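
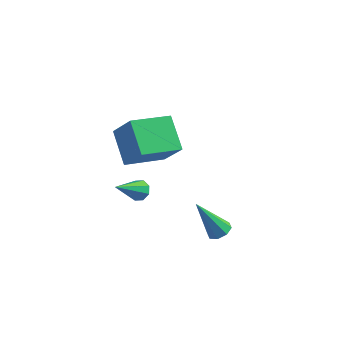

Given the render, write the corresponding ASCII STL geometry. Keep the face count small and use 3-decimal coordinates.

solid 
facet normal -0.613 0.226 -0.757
outer loop
vertex -3.512 3.074 1.403
vertex -2.497 4.627 1.044
vertex -2.493 2.153 0.303
endloop
endfacet
facet normal -0.538 -0.822 0.190
outer loop
vertex -1.463 1.773 1.576
vertex -3.512 3.074 1.403
vertex -2.493 2.153 0.303
endloop
endfacet
facet normal -0.612 0.226 -0.758
outer loop
vertex -2.493 2.153 0.303
vertex -2.497 4.627 1.044
vertex -1.477 3.706 -0.055
endloop
endfacet
facet normal 0.579 -0.523 -0.625
outer loop
vertex -1.477 3.706 -0.055
vertex -1.463 1.773 1.576
vertex -2.493 2.153 0.303
endloop
endfacet
facet normal -0.579 0.523 0.625
outer loop
vertex -3.512 3.074 1.403
vertex -1.467 4.247 2.317
vertex -2.497 4.627 1.044
endloop
endfacet
facet normal -0.538 -0.822 0.190
outer loop
vertex -2.483 2.694 2.675
vertex -3.512 3.074 1.403
vertex -1.463 1.773 1.576
endloop
endfacet
facet normal -0.579 0.523 0.625
outer loop
vertex -2.483 2.694 2.675
vertex -1.467 4.247 2.317
vertex -3.512 3.074 1.403
endloop
endfacet
facet normal 0.538 0.822 -0.190
outer loop
vertex -2.497 4.627 1.044
vertex -1.467 4.247 2.317
vertex -1.477 3.706 -0.055
endloop
endfacet
facet normal 0.579 -0.523 -0.625
outer loop
vertex -0.448 3.326 1.217
vertex -1.463 1.773 1.576
vertex -1.477 3.706 -0.055
endloop
endfacet
facet normal 0.538 0.821 -0.190
outer loop
vertex -1.477 3.706 -0.055
vertex -1.467 4.247 2.317
vertex -0.448 3.326 1.217
endloop
endfacet
facet normal 0.613 -0.225 0.758
outer loop
vertex -0.448 3.326 1.217
vertex -2.483 2.694 2.675
vertex -1.463 1.773 1.576
endloop
endfacet
facet normal 0.613 -0.226 0.757
outer loop
vertex -1.467 4.247 2.317
vertex -2.483 2.694 2.675
vertex -0.448 3.326 1.217
endloop
endfacet
facet normal 0.432 0.234 -0.871
outer loop
vertex 3.167 0.544 -0.203
vertex 2.714 0.409 -0.464
vertex 2.908 0.863 -0.246
endloop
endfacet
facet normal 0.515 0.511 0.689
outer loop
vertex 3.167 0.544 -0.203
vertex 2.908 0.863 -0.246
vertex 1.906 -0.029 1.164
endloop
endfacet
facet normal 0.431 0.235 -0.872
outer loop
vertex 2.908 0.863 -0.246
vertex 2.714 0.409 -0.464
vertex 2.535 0.916 -0.416
endloop
endfacet
facet normal -0.096 0.871 0.482
outer loop
vertex 2.908 0.863 -0.246
vertex 2.535 0.916 -0.416
vertex 1.906 -0.029 1.164
endloop
endfacet
facet normal 0.433 0.235 -0.870
outer loop
vertex 2.535 0.916 -0.416
vertex 2.714 0.409 -0.464
vertex 2.268 0.672 -0.615
endloop
endfacet
facet normal -0.718 0.685 0.124
outer loop
vertex 2.535 0.916 -0.416
vertex 2.268 0.672 -0.615
vertex 1.906 -0.029 1.164
endloop
endfacet
facet normal 0.432 0.233 -0.871
outer loop
vertex 2.268 0.672 -0.615
vertex 2.714 0.409 -0.464
vertex 2.261 0.274 -0.725
endloop
endfacet
facet normal -0.983 0.065 -0.174
outer loop
vertex 2.268 0.672 -0.615
vertex 2.261 0.274 -0.725
vertex 1.906 -0.029 1.164
endloop
endfacet
facet normal 0.431 0.237 -0.871
outer loop
vertex 2.261 0.274 -0.725
vertex 2.714 0.409 -0.464
vertex 2.521 -0.045 -0.683
endloop
endfacet
facet normal -0.737 -0.632 -0.240
outer loop
vertex 2.261 0.274 -0.725
vertex 2.521 -0.045 -0.683
vertex 1.906 -0.029 1.164
endloop
endfacet
facet normal 0.433 0.235 -0.870
outer loop
vertex 2.521 -0.045 -0.683
vertex 2.714 0.409 -0.464
vertex 2.893 -0.098 -0.512
endloop
endfacet
facet normal -0.126 -0.991 -0.033
outer loop
vertex 2.521 -0.045 -0.683
vertex 2.893 -0.098 -0.512
vertex 1.906 -0.029 1.164
endloop
endfacet
facet normal 0.432 0.235 -0.871
outer loop
vertex 2.893 -0.098 -0.512
vertex 2.714 0.409 -0.464
vertex 3.161 0.146 -0.313
endloop
endfacet
facet normal 0.494 -0.807 0.324
outer loop
vertex 2.893 -0.098 -0.512
vertex 3.161 0.146 -0.313
vertex 1.906 -0.029 1.164
endloop
endfacet
facet normal 0.432 0.234 -0.871
outer loop
vertex 3.161 0.146 -0.313
vertex 2.714 0.409 -0.464
vertex 3.167 0.544 -0.203
endloop
endfacet
facet normal 0.760 -0.184 0.624
outer loop
vertex 3.161 0.146 -0.313
vertex 3.167 0.544 -0.203
vertex 1.906 -0.029 1.164
endloop
endfacet
facet normal 0.223 0.770 -0.597
outer loop
vertex -0.868 1.28 -0.277
vertex -1.374 1.388 -0.327
vertex -0.997 1.533 0.001
endloop
endfacet
facet normal 0.821 -0.178 0.543
outer loop
vertex -0.868 1.28 -0.277
vertex -0.997 1.533 0.001
vertex -1.746 0.112 0.667
endloop
endfacet
facet normal 0.224 0.769 -0.598
outer loop
vertex -0.997 1.533 0.001
vertex -1.374 1.388 -0.327
vertex -1.347 1.702 0.087
endloop
endfacet
facet normal 0.341 0.245 0.907
outer loop
vertex -0.997 1.533 0.001
vertex -1.347 1.702 0.087
vertex -1.746 0.112 0.667
endloop
endfacet
facet normal 0.223 0.770 -0.598
outer loop
vertex -1.347 1.702 0.087
vertex -1.374 1.388 -0.327
vertex -1.713 1.687 -0.069
endloop
endfacet
facet normal -0.373 0.399 0.837
outer loop
vertex -1.347 1.702 0.087
vertex -1.713 1.687 -0.069
vertex -1.746 0.112 0.667
endloop
endfacet
facet normal 0.224 0.770 -0.598
outer loop
vertex -1.713 1.687 -0.069
vertex -1.374 1.388 -0.327
vertex -1.88 1.497 -0.376
endloop
endfacet
facet normal -0.907 0.194 0.374
outer loop
vertex -1.713 1.687 -0.069
vertex -1.88 1.497 -0.376
vertex -1.746 0.112 0.667
endloop
endfacet
facet normal 0.224 0.769 -0.598
outer loop
vertex -1.88 1.497 -0.376
vertex -1.374 1.388 -0.327
vertex -1.75 1.243 -0.654
endloop
endfacet
facet normal -0.944 -0.251 -0.212
outer loop
vertex -1.88 1.497 -0.376
vertex -1.75 1.243 -0.654
vertex -1.746 0.112 0.667
endloop
endfacet
facet normal 0.223 0.770 -0.598
outer loop
vertex -1.75 1.243 -0.654
vertex -1.374 1.388 -0.327
vertex -1.4 1.075 -0.74
endloop
endfacet
facet normal -0.465 -0.673 -0.575
outer loop
vertex -1.75 1.243 -0.654
vertex -1.4 1.075 -0.74
vertex -1.746 0.112 0.667
endloop
endfacet
facet normal 0.226 0.769 -0.597
outer loop
vertex -1.4 1.075 -0.74
vertex -1.374 1.388 -0.327
vertex -1.035 1.089 -0.584
endloop
endfacet
facet normal 0.248 -0.827 -0.505
outer loop
vertex -1.4 1.075 -0.74
vertex -1.035 1.089 -0.584
vertex -1.746 0.112 0.667
endloop
endfacet
facet normal 0.223 0.769 -0.600
outer loop
vertex -1.035 1.089 -0.584
vertex -1.374 1.388 -0.327
vertex -0.868 1.28 -0.277
endloop
endfacet
facet normal 0.783 -0.621 -0.040
outer loop
vertex -1.035 1.089 -0.584
vertex -0.868 1.28 -0.277
vertex -1.746 0.112 0.667
endloop
endfacet

endsolid


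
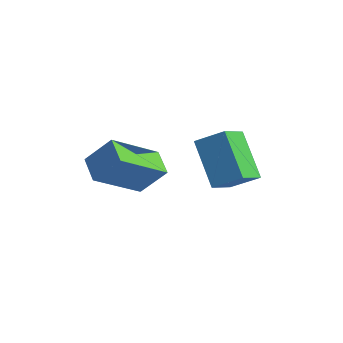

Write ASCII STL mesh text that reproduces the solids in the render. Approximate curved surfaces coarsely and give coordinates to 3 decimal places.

solid 
facet normal -0.675 0.114 0.729
outer loop
vertex -1.129 0.786 -1.212
vertex -1.527 1.822 -1.743
vertex -1.951 0.132 -1.871
endloop
endfacet
facet normal 0.323 -0.842 0.432
outer loop
vertex -0.573 -0.102 -3.357
vertex -1.129 0.786 -1.212
vertex -1.951 0.132 -1.871
endloop
endfacet
facet normal -0.675 0.114 0.729
outer loop
vertex -1.951 0.132 -1.871
vertex -1.527 1.822 -1.743
vertex -2.349 1.167 -2.402
endloop
endfacet
facet normal -0.663 -0.528 -0.531
outer loop
vertex -2.349 1.167 -2.402
vertex -0.573 -0.102 -3.357
vertex -1.951 0.132 -1.871
endloop
endfacet
facet normal 0.663 0.527 0.532
outer loop
vertex -1.129 0.786 -1.212
vertex -0.149 1.588 -3.229
vertex -1.527 1.822 -1.743
endloop
endfacet
facet normal 0.324 -0.842 0.432
outer loop
vertex 0.249 0.553 -2.698
vertex -1.129 0.786 -1.212
vertex -0.573 -0.102 -3.357
endloop
endfacet
facet normal 0.663 0.528 0.532
outer loop
vertex 0.249 0.553 -2.698
vertex -0.149 1.588 -3.229
vertex -1.129 0.786 -1.212
endloop
endfacet
facet normal -0.324 0.841 -0.433
outer loop
vertex -1.527 1.822 -1.743
vertex -0.149 1.588 -3.229
vertex -2.349 1.167 -2.402
endloop
endfacet
facet normal -0.663 -0.527 -0.532
outer loop
vertex -0.971 0.934 -3.888
vertex -0.573 -0.102 -3.357
vertex -2.349 1.167 -2.402
endloop
endfacet
facet normal -0.323 0.842 -0.432
outer loop
vertex -2.349 1.167 -2.402
vertex -0.149 1.588 -3.229
vertex -0.971 0.934 -3.888
endloop
endfacet
facet normal 0.675 -0.114 -0.729
outer loop
vertex -0.971 0.934 -3.888
vertex 0.249 0.553 -2.698
vertex -0.573 -0.102 -3.357
endloop
endfacet
facet normal 0.675 -0.114 -0.729
outer loop
vertex -0.149 1.588 -3.229
vertex 0.249 0.553 -2.698
vertex -0.971 0.934 -3.888
endloop
endfacet
facet normal -0.464 -0.478 -0.746
outer loop
vertex -3.124 -3.418 -2.155
vertex -3.118 -1.601 -3.323
vertex -2.158 -3.694 -2.579
endloop
endfacet
facet normal -0.003 -0.841 0.541
outer loop
vertex -1.522 -3.039 -1.557
vertex -3.124 -3.418 -2.155
vertex -2.158 -3.694 -2.579
endloop
endfacet
facet normal -0.464 -0.478 -0.746
outer loop
vertex -2.158 -3.694 -2.579
vertex -3.118 -1.601 -3.323
vertex -2.152 -1.876 -3.747
endloop
endfacet
facet normal 0.886 -0.253 -0.389
outer loop
vertex -2.152 -1.876 -3.747
vertex -1.522 -3.039 -1.557
vertex -2.158 -3.694 -2.579
endloop
endfacet
facet normal -0.886 0.253 0.389
outer loop
vertex -3.124 -3.418 -2.155
vertex -2.482 -0.946 -2.301
vertex -3.118 -1.601 -3.323
endloop
endfacet
facet normal -0.003 -0.842 0.540
outer loop
vertex -2.488 -2.764 -1.133
vertex -3.124 -3.418 -2.155
vertex -1.522 -3.039 -1.557
endloop
endfacet
facet normal -0.886 0.253 0.389
outer loop
vertex -2.488 -2.764 -1.133
vertex -2.482 -0.946 -2.301
vertex -3.124 -3.418 -2.155
endloop
endfacet
facet normal 0.002 0.841 -0.541
outer loop
vertex -3.118 -1.601 -3.323
vertex -2.482 -0.946 -2.301
vertex -2.152 -1.876 -3.747
endloop
endfacet
facet normal 0.886 -0.253 -0.389
outer loop
vertex -1.516 -1.222 -2.725
vertex -1.522 -3.039 -1.557
vertex -2.152 -1.876 -3.747
endloop
endfacet
facet normal 0.003 0.841 -0.540
outer loop
vertex -2.152 -1.876 -3.747
vertex -2.482 -0.946 -2.301
vertex -1.516 -1.222 -2.725
endloop
endfacet
facet normal 0.464 0.478 0.746
outer loop
vertex -1.516 -1.222 -2.725
vertex -2.488 -2.764 -1.133
vertex -1.522 -3.039 -1.557
endloop
endfacet
facet normal 0.464 0.478 0.746
outer loop
vertex -2.482 -0.946 -2.301
vertex -2.488 -2.764 -1.133
vertex -1.516 -1.222 -2.725
endloop
endfacet

endsolid


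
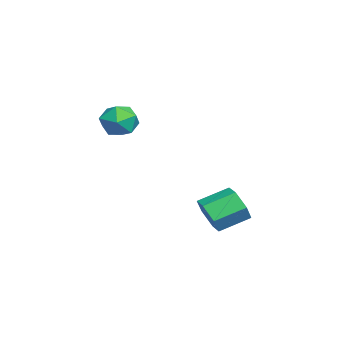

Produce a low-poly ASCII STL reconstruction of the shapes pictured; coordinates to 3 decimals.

solid 
facet normal 0.218 0.965 -0.144
outer loop
vertex 3.965 -1.95 2.976
vertex 3.061 -1.704 3.255
vertex 3.778 -1.767 3.918
endloop
endfacet
facet normal 0.801 0.597 0.043
outer loop
vertex 3.965 -1.95 2.976
vertex 3.778 -1.767 3.918
vertex 4.352 -2.519 3.671
endloop
endfacet
facet normal 0.897 0.078 -0.436
outer loop
vertex 3.965 -1.95 2.976
vertex 4.352 -2.519 3.671
vertex 3.991 -2.92 2.856
endloop
endfacet
facet normal 0.374 0.124 -0.919
outer loop
vertex 3.965 -1.95 2.976
vertex 3.991 -2.92 2.856
vertex 3.193 -2.417 2.599
endloop
endfacet
facet normal -0.045 0.672 -0.739
outer loop
vertex 3.965 -1.95 2.976
vertex 3.193 -2.417 2.599
vertex 3.061 -1.704 3.255
endloop
endfacet
facet normal 0.676 0.294 0.676
outer loop
vertex 4.352 -2.519 3.671
vertex 3.778 -1.767 3.918
vertex 3.687 -2.623 4.381
endloop
endfacet
facet normal -0.267 0.889 0.373
outer loop
vertex 3.778 -1.767 3.918
vertex 3.061 -1.704 3.255
vertex 2.889 -2.12 4.124
endloop
endfacet
facet normal -0.694 0.414 -0.589
outer loop
vertex 3.061 -1.704 3.255
vertex 3.193 -2.417 2.599
vertex 2.528 -2.521 3.309
endloop
endfacet
facet normal -0.016 -0.474 -0.880
outer loop
vertex 3.193 -2.417 2.599
vertex 3.991 -2.92 2.856
vertex 3.102 -3.273 3.062
endloop
endfacet
facet normal 0.831 -0.548 -0.098
outer loop
vertex 3.991 -2.92 2.856
vertex 4.352 -2.519 3.671
vertex 3.819 -3.336 3.725
endloop
endfacet
facet normal -0.374 -0.124 0.919
outer loop
vertex 2.915 -3.09 4.004
vertex 3.687 -2.623 4.381
vertex 2.889 -2.12 4.124
endloop
endfacet
facet normal -0.897 -0.078 0.436
outer loop
vertex 2.915 -3.09 4.004
vertex 2.889 -2.12 4.124
vertex 2.528 -2.521 3.309
endloop
endfacet
facet normal -0.801 -0.597 -0.043
outer loop
vertex 2.915 -3.09 4.004
vertex 2.528 -2.521 3.309
vertex 3.102 -3.273 3.062
endloop
endfacet
facet normal -0.218 -0.965 0.144
outer loop
vertex 2.915 -3.09 4.004
vertex 3.102 -3.273 3.062
vertex 3.819 -3.336 3.725
endloop
endfacet
facet normal 0.045 -0.672 0.739
outer loop
vertex 2.915 -3.09 4.004
vertex 3.819 -3.336 3.725
vertex 3.687 -2.623 4.381
endloop
endfacet
facet normal 0.016 0.474 0.880
outer loop
vertex 2.889 -2.12 4.124
vertex 3.687 -2.623 4.381
vertex 3.778 -1.767 3.918
endloop
endfacet
facet normal -0.831 0.548 0.098
outer loop
vertex 2.528 -2.521 3.309
vertex 2.889 -2.12 4.124
vertex 3.061 -1.704 3.255
endloop
endfacet
facet normal -0.676 -0.294 -0.676
outer loop
vertex 3.102 -3.273 3.062
vertex 2.528 -2.521 3.309
vertex 3.193 -2.417 2.599
endloop
endfacet
facet normal 0.267 -0.889 -0.373
outer loop
vertex 3.819 -3.336 3.725
vertex 3.102 -3.273 3.062
vertex 3.991 -2.92 2.856
endloop
endfacet
facet normal 0.694 -0.414 0.589
outer loop
vertex 3.687 -2.623 4.381
vertex 3.819 -3.336 3.725
vertex 4.352 -2.519 3.671
endloop
endfacet
facet normal 0.322 -0.856 -0.404
outer loop
vertex 3.983 1.734 -2.662
vertex 3.585 1.243 -1.938
vertex 3.076 1.426 -2.732
endloop
endfacet
facet normal -0.067 0.404 -0.912
outer loop
vertex 3.983 1.734 -2.662
vertex 3.076 1.426 -2.732
vertex 3.473 3.087 -2.025
endloop
endfacet
facet normal -0.067 0.404 -0.912
outer loop
vertex 3.473 3.087 -2.025
vertex 3.076 1.426 -2.732
vertex 2.567 2.779 -2.095
endloop
endfacet
facet normal -0.322 0.857 0.403
outer loop
vertex 3.473 3.087 -2.025
vertex 2.567 2.779 -2.095
vertex 3.075 2.597 -1.302
endloop
endfacet
facet normal 0.322 -0.856 -0.404
outer loop
vertex 3.076 1.426 -2.732
vertex 3.585 1.243 -1.938
vertex 2.678 0.935 -2.009
endloop
endfacet
facet normal -0.851 -0.075 -0.520
outer loop
vertex 3.076 1.426 -2.732
vertex 2.678 0.935 -2.009
vertex 2.567 2.779 -2.095
endloop
endfacet
facet normal -0.851 -0.075 -0.520
outer loop
vertex 2.567 2.779 -2.095
vertex 2.678 0.935 -2.009
vertex 2.169 2.288 -1.372
endloop
endfacet
facet normal -0.323 0.856 0.403
outer loop
vertex 2.567 2.779 -2.095
vertex 2.169 2.288 -1.372
vertex 3.075 2.597 -1.302
endloop
endfacet
facet normal 0.322 -0.857 -0.403
outer loop
vertex 2.678 0.935 -2.009
vertex 3.585 1.243 -1.938
vertex 3.187 0.753 -1.215
endloop
endfacet
facet normal -0.784 -0.480 0.393
outer loop
vertex 2.678 0.935 -2.009
vertex 3.187 0.753 -1.215
vertex 2.169 2.288 -1.372
endloop
endfacet
facet normal -0.785 -0.480 0.392
outer loop
vertex 2.169 2.288 -1.372
vertex 3.187 0.753 -1.215
vertex 2.677 2.106 -0.578
endloop
endfacet
facet normal -0.323 0.856 0.403
outer loop
vertex 2.169 2.288 -1.372
vertex 2.677 2.106 -0.578
vertex 3.075 2.597 -1.302
endloop
endfacet
facet normal 0.322 -0.857 -0.403
outer loop
vertex 3.187 0.753 -1.215
vertex 3.585 1.243 -1.938
vertex 4.093 1.061 -1.145
endloop
endfacet
facet normal 0.067 -0.404 0.912
outer loop
vertex 3.187 0.753 -1.215
vertex 4.093 1.061 -1.145
vertex 2.677 2.106 -0.578
endloop
endfacet
facet normal 0.067 -0.404 0.912
outer loop
vertex 2.677 2.106 -0.578
vertex 4.093 1.061 -1.145
vertex 3.584 2.414 -0.508
endloop
endfacet
facet normal -0.322 0.856 0.404
outer loop
vertex 2.677 2.106 -0.578
vertex 3.584 2.414 -0.508
vertex 3.075 2.597 -1.302
endloop
endfacet
facet normal 0.323 -0.856 -0.403
outer loop
vertex 4.093 1.061 -1.145
vertex 3.585 1.243 -1.938
vertex 4.491 1.552 -1.868
endloop
endfacet
facet normal 0.851 0.075 0.520
outer loop
vertex 4.093 1.061 -1.145
vertex 4.491 1.552 -1.868
vertex 3.584 2.414 -0.508
endloop
endfacet
facet normal 0.851 0.075 0.520
outer loop
vertex 3.584 2.414 -0.508
vertex 4.491 1.552 -1.868
vertex 3.982 2.905 -1.231
endloop
endfacet
facet normal -0.322 0.856 0.404
outer loop
vertex 3.584 2.414 -0.508
vertex 3.982 2.905 -1.231
vertex 3.075 2.597 -1.302
endloop
endfacet
facet normal 0.323 -0.856 -0.403
outer loop
vertex 4.491 1.552 -1.868
vertex 3.585 1.243 -1.938
vertex 3.983 1.734 -2.662
endloop
endfacet
facet normal 0.785 0.480 -0.392
outer loop
vertex 4.491 1.552 -1.868
vertex 3.983 1.734 -2.662
vertex 3.982 2.905 -1.231
endloop
endfacet
facet normal 0.784 0.480 -0.393
outer loop
vertex 3.982 2.905 -1.231
vertex 3.983 1.734 -2.662
vertex 3.473 3.087 -2.025
endloop
endfacet
facet normal -0.322 0.857 0.403
outer loop
vertex 3.982 2.905 -1.231
vertex 3.473 3.087 -2.025
vertex 3.075 2.597 -1.302
endloop
endfacet

endsolid


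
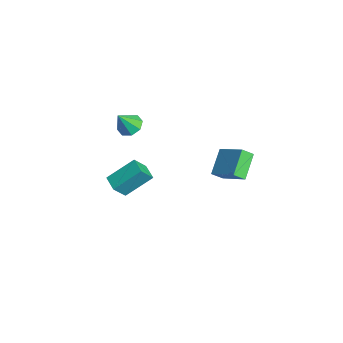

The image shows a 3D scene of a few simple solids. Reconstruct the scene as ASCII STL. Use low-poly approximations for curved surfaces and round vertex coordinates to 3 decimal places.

solid 
facet normal -0.656 0.494 0.571
outer loop
vertex 2.204 1.691 2.879
vertex 3.689 2.478 3.906
vertex 2.229 2.362 2.327
endloop
endfacet
facet normal -0.754 -0.400 -0.521
outer loop
vertex 3.371 1.502 1.334
vertex 2.204 1.691 2.879
vertex 2.229 2.362 2.327
endloop
endfacet
facet normal -0.656 0.495 0.570
outer loop
vertex 2.229 2.362 2.327
vertex 3.689 2.478 3.906
vertex 3.715 3.15 3.353
endloop
endfacet
facet normal 0.029 0.772 -0.635
outer loop
vertex 3.715 3.15 3.353
vertex 3.371 1.502 1.334
vertex 2.229 2.362 2.327
endloop
endfacet
facet normal -0.030 -0.772 0.635
outer loop
vertex 2.204 1.691 2.879
vertex 4.831 1.618 2.913
vertex 3.689 2.478 3.906
endloop
endfacet
facet normal -0.754 -0.399 -0.521
outer loop
vertex 3.345 0.83 1.887
vertex 2.204 1.691 2.879
vertex 3.371 1.502 1.334
endloop
endfacet
facet normal -0.030 -0.772 0.636
outer loop
vertex 3.345 0.83 1.887
vertex 4.831 1.618 2.913
vertex 2.204 1.691 2.879
endloop
endfacet
facet normal 0.754 0.400 0.521
outer loop
vertex 3.689 2.478 3.906
vertex 4.831 1.618 2.913
vertex 3.715 3.15 3.353
endloop
endfacet
facet normal 0.030 0.772 -0.635
outer loop
vertex 4.856 2.289 2.361
vertex 3.371 1.502 1.334
vertex 3.715 3.15 3.353
endloop
endfacet
facet normal 0.754 0.400 0.520
outer loop
vertex 3.715 3.15 3.353
vertex 4.831 1.618 2.913
vertex 4.856 2.289 2.361
endloop
endfacet
facet normal 0.656 -0.494 -0.570
outer loop
vertex 4.856 2.289 2.361
vertex 3.345 0.83 1.887
vertex 3.371 1.502 1.334
endloop
endfacet
facet normal 0.656 -0.494 -0.571
outer loop
vertex 4.831 1.618 2.913
vertex 3.345 0.83 1.887
vertex 4.856 2.289 2.361
endloop
endfacet
facet normal -0.980 -0.117 0.164
outer loop
vertex -2.903 -1.852 -1.648
vertex -3.177 -1.059 -2.719
vertex -2.91 -3.548 -2.902
endloop
endfacet
facet normal 0.201 -0.583 0.787
outer loop
vertex -1.843 -3.421 -3.081
vertex -2.903 -1.852 -1.648
vertex -2.91 -3.548 -2.902
endloop
endfacet
facet normal -0.979 -0.117 0.165
outer loop
vertex -2.91 -3.548 -2.902
vertex -3.177 -1.059 -2.719
vertex -3.185 -2.756 -3.973
endloop
endfacet
facet normal -0.004 -0.805 -0.594
outer loop
vertex -3.185 -2.756 -3.973
vertex -1.843 -3.421 -3.081
vertex -2.91 -3.548 -2.902
endloop
endfacet
facet normal 0.004 0.804 0.594
outer loop
vertex -2.903 -1.852 -1.648
vertex -2.11 -0.932 -2.898
vertex -3.177 -1.059 -2.719
endloop
endfacet
facet normal 0.202 -0.583 0.787
outer loop
vertex -1.835 -1.724 -1.827
vertex -2.903 -1.852 -1.648
vertex -1.843 -3.421 -3.081
endloop
endfacet
facet normal 0.003 0.804 0.594
outer loop
vertex -1.835 -1.724 -1.827
vertex -2.11 -0.932 -2.898
vertex -2.903 -1.852 -1.648
endloop
endfacet
facet normal -0.201 0.583 -0.787
outer loop
vertex -3.177 -1.059 -2.719
vertex -2.11 -0.932 -2.898
vertex -3.185 -2.756 -3.973
endloop
endfacet
facet normal -0.003 -0.804 -0.595
outer loop
vertex -2.117 -2.628 -4.152
vertex -1.843 -3.421 -3.081
vertex -3.185 -2.756 -3.973
endloop
endfacet
facet normal -0.202 0.583 -0.787
outer loop
vertex -3.185 -2.756 -3.973
vertex -2.11 -0.932 -2.898
vertex -2.117 -2.628 -4.152
endloop
endfacet
facet normal 0.980 0.117 -0.164
outer loop
vertex -2.117 -2.628 -4.152
vertex -1.835 -1.724 -1.827
vertex -1.843 -3.421 -3.081
endloop
endfacet
facet normal 0.979 0.118 -0.165
outer loop
vertex -2.11 -0.932 -2.898
vertex -1.835 -1.724 -1.827
vertex -2.117 -2.628 -4.152
endloop
endfacet
facet normal -0.161 0.503 -0.849
outer loop
vertex -3.49 -2.388 0.279
vertex -3.905 -1.797 0.708
vertex -3.104 -1.917 0.485
endloop
endfacet
facet normal 0.773 -0.634 0.002
outer loop
vertex -3.49 -2.388 0.279
vertex -3.104 -1.917 0.485
vertex -3.655 -2.583 2.032
endloop
endfacet
facet normal -0.161 0.504 -0.849
outer loop
vertex -3.104 -1.917 0.485
vertex -3.905 -1.797 0.708
vertex -3.188 -1.376 0.822
endloop
endfacet
facet normal 0.947 -0.050 0.316
outer loop
vertex -3.104 -1.917 0.485
vertex -3.188 -1.376 0.822
vertex -3.655 -2.583 2.032
endloop
endfacet
facet normal -0.160 0.503 -0.849
outer loop
vertex -3.188 -1.376 0.822
vertex -3.905 -1.797 0.708
vertex -3.692 -1.081 1.092
endloop
endfacet
facet normal 0.609 0.431 0.665
outer loop
vertex -3.188 -1.376 0.822
vertex -3.692 -1.081 1.092
vertex -3.655 -2.583 2.032
endloop
endfacet
facet normal -0.161 0.503 -0.849
outer loop
vertex -3.692 -1.081 1.092
vertex -3.905 -1.797 0.708
vertex -4.321 -1.206 1.137
endloop
endfacet
facet normal -0.045 0.529 0.847
outer loop
vertex -3.692 -1.081 1.092
vertex -4.321 -1.206 1.137
vertex -3.655 -2.583 2.032
endloop
endfacet
facet normal -0.160 0.504 -0.849
outer loop
vertex -4.321 -1.206 1.137
vertex -3.905 -1.797 0.708
vertex -4.706 -1.677 0.93
endloop
endfacet
facet normal -0.631 0.185 0.754
outer loop
vertex -4.321 -1.206 1.137
vertex -4.706 -1.677 0.93
vertex -3.655 -2.583 2.032
endloop
endfacet
facet normal -0.160 0.502 -0.850
outer loop
vertex -4.706 -1.677 0.93
vertex -3.905 -1.797 0.708
vertex -4.623 -2.219 0.594
endloop
endfacet
facet normal -0.805 -0.397 0.441
outer loop
vertex -4.706 -1.677 0.93
vertex -4.623 -2.219 0.594
vertex -3.655 -2.583 2.032
endloop
endfacet
facet normal -0.161 0.503 -0.849
outer loop
vertex -4.623 -2.219 0.594
vertex -3.905 -1.797 0.708
vertex -4.119 -2.513 0.324
endloop
endfacet
facet normal -0.465 -0.881 0.090
outer loop
vertex -4.623 -2.219 0.594
vertex -4.119 -2.513 0.324
vertex -3.655 -2.583 2.032
endloop
endfacet
facet normal -0.161 0.503 -0.849
outer loop
vertex -4.119 -2.513 0.324
vertex -3.905 -1.797 0.708
vertex -3.49 -2.388 0.279
endloop
endfacet
facet normal 0.188 -0.978 -0.091
outer loop
vertex -4.119 -2.513 0.324
vertex -3.49 -2.388 0.279
vertex -3.655 -2.583 2.032
endloop
endfacet

endsolid


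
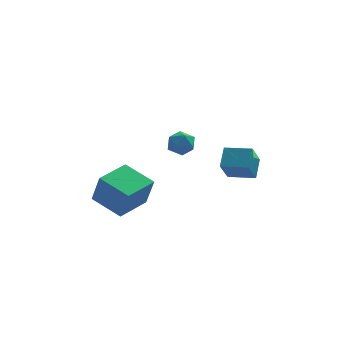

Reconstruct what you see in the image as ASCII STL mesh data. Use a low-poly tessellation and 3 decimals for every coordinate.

solid 
facet normal -0.655 0.690 0.308
outer loop
vertex -4.647 -0.139 -1.146
vertex -3.202 1.214 -1.101
vertex -4.99 0.283 -2.82
endloop
endfacet
facet normal -0.730 -0.683 -0.023
outer loop
vertex -3.758 -1.014 -3.399
vertex -4.647 -0.139 -1.146
vertex -4.99 0.283 -2.82
endloop
endfacet
facet normal -0.655 0.690 0.308
outer loop
vertex -4.99 0.283 -2.82
vertex -3.202 1.214 -1.101
vertex -3.545 1.636 -2.775
endloop
endfacet
facet normal -0.195 0.240 -0.951
outer loop
vertex -3.545 1.636 -2.775
vertex -3.758 -1.014 -3.399
vertex -4.99 0.283 -2.82
endloop
endfacet
facet normal 0.195 -0.240 0.951
outer loop
vertex -4.647 -0.139 -1.146
vertex -1.97 -0.083 -1.68
vertex -3.202 1.214 -1.101
endloop
endfacet
facet normal -0.730 -0.683 -0.023
outer loop
vertex -3.415 -1.436 -1.725
vertex -4.647 -0.139 -1.146
vertex -3.758 -1.014 -3.399
endloop
endfacet
facet normal 0.195 -0.240 0.951
outer loop
vertex -3.415 -1.436 -1.725
vertex -1.97 -0.083 -1.68
vertex -4.647 -0.139 -1.146
endloop
endfacet
facet normal 0.730 0.683 0.023
outer loop
vertex -3.202 1.214 -1.101
vertex -1.97 -0.083 -1.68
vertex -3.545 1.636 -2.775
endloop
endfacet
facet normal -0.195 0.240 -0.951
outer loop
vertex -2.313 0.339 -3.354
vertex -3.758 -1.014 -3.399
vertex -3.545 1.636 -2.775
endloop
endfacet
facet normal 0.730 0.683 0.023
outer loop
vertex -3.545 1.636 -2.775
vertex -1.97 -0.083 -1.68
vertex -2.313 0.339 -3.354
endloop
endfacet
facet normal 0.655 -0.690 -0.308
outer loop
vertex -2.313 0.339 -3.354
vertex -3.415 -1.436 -1.725
vertex -3.758 -1.014 -3.399
endloop
endfacet
facet normal 0.655 -0.690 -0.308
outer loop
vertex -1.97 -0.083 -1.68
vertex -3.415 -1.436 -1.725
vertex -2.313 0.339 -3.354
endloop
endfacet
facet normal -0.061 0.984 0.169
outer loop
vertex -0.515 -0.593 1.418
vertex -1.283 -0.659 1.523
vertex -0.8 -0.733 2.128
endloop
endfacet
facet normal 0.573 0.729 0.374
outer loop
vertex -0.515 -0.593 1.418
vertex -0.8 -0.733 2.128
vertex -0.164 -1.108 1.884
endloop
endfacet
facet normal 0.883 0.428 -0.193
outer loop
vertex -0.515 -0.593 1.418
vertex -0.164 -1.108 1.884
vertex -0.253 -1.265 1.127
endloop
endfacet
facet normal 0.440 0.496 -0.749
outer loop
vertex -0.515 -0.593 1.418
vertex -0.253 -1.265 1.127
vertex -0.945 -0.988 0.904
endloop
endfacet
facet normal -0.144 0.839 -0.525
outer loop
vertex -0.515 -0.593 1.418
vertex -0.945 -0.988 0.904
vertex -1.283 -0.659 1.523
endloop
endfacet
facet normal 0.459 0.219 0.861
outer loop
vertex -0.164 -1.108 1.884
vertex -0.8 -0.733 2.128
vertex -0.715 -1.492 2.276
endloop
endfacet
facet normal -0.567 0.631 0.530
outer loop
vertex -0.8 -0.733 2.128
vertex -1.283 -0.659 1.523
vertex -1.407 -1.215 2.053
endloop
endfacet
facet normal -0.700 0.398 -0.594
outer loop
vertex -1.283 -0.659 1.523
vertex -0.945 -0.988 0.904
vertex -1.496 -1.372 1.296
endloop
endfacet
facet normal 0.245 -0.159 -0.956
outer loop
vertex -0.945 -0.988 0.904
vertex -0.253 -1.265 1.127
vertex -0.86 -1.747 1.052
endloop
endfacet
facet normal 0.961 -0.269 -0.057
outer loop
vertex -0.253 -1.265 1.127
vertex -0.164 -1.108 1.884
vertex -0.377 -1.821 1.657
endloop
endfacet
facet normal -0.440 -0.496 0.749
outer loop
vertex -1.145 -1.887 1.762
vertex -0.715 -1.492 2.276
vertex -1.407 -1.215 2.053
endloop
endfacet
facet normal -0.883 -0.428 0.193
outer loop
vertex -1.145 -1.887 1.762
vertex -1.407 -1.215 2.053
vertex -1.496 -1.372 1.296
endloop
endfacet
facet normal -0.573 -0.729 -0.374
outer loop
vertex -1.145 -1.887 1.762
vertex -1.496 -1.372 1.296
vertex -0.86 -1.747 1.052
endloop
endfacet
facet normal 0.061 -0.984 -0.169
outer loop
vertex -1.145 -1.887 1.762
vertex -0.86 -1.747 1.052
vertex -0.377 -1.821 1.657
endloop
endfacet
facet normal 0.144 -0.839 0.525
outer loop
vertex -1.145 -1.887 1.762
vertex -0.377 -1.821 1.657
vertex -0.715 -1.492 2.276
endloop
endfacet
facet normal -0.245 0.159 0.956
outer loop
vertex -1.407 -1.215 2.053
vertex -0.715 -1.492 2.276
vertex -0.8 -0.733 2.128
endloop
endfacet
facet normal -0.961 0.269 0.057
outer loop
vertex -1.496 -1.372 1.296
vertex -1.407 -1.215 2.053
vertex -1.283 -0.659 1.523
endloop
endfacet
facet normal -0.459 -0.219 -0.861
outer loop
vertex -0.86 -1.747 1.052
vertex -1.496 -1.372 1.296
vertex -0.945 -0.988 0.904
endloop
endfacet
facet normal 0.567 -0.631 -0.530
outer loop
vertex -0.377 -1.821 1.657
vertex -0.86 -1.747 1.052
vertex -0.253 -1.265 1.127
endloop
endfacet
facet normal 0.700 -0.398 0.594
outer loop
vertex -0.715 -1.492 2.276
vertex -0.377 -1.821 1.657
vertex -0.164 -1.108 1.884
endloop
endfacet
facet normal -0.893 0.435 -0.114
outer loop
vertex 1.326 -0.789 0.836
vertex 1.849 -0.037 -0.389
vertex 0.963 -1.724 0.108
endloop
endfacet
facet normal -0.342 -0.491 0.801
outer loop
vertex 2.231 -2.343 0.269
vertex 1.326 -0.789 0.836
vertex 0.963 -1.724 0.108
endloop
endfacet
facet normal -0.893 0.435 -0.114
outer loop
vertex 0.963 -1.724 0.108
vertex 1.849 -0.037 -0.389
vertex 1.486 -0.972 -1.118
endloop
endfacet
facet normal -0.293 -0.754 -0.588
outer loop
vertex 1.486 -0.972 -1.118
vertex 2.231 -2.343 0.269
vertex 0.963 -1.724 0.108
endloop
endfacet
facet normal 0.293 0.754 0.588
outer loop
vertex 1.326 -0.789 0.836
vertex 3.117 -0.656 -0.228
vertex 1.849 -0.037 -0.389
endloop
endfacet
facet normal -0.342 -0.492 0.801
outer loop
vertex 2.594 -1.408 0.998
vertex 1.326 -0.789 0.836
vertex 2.231 -2.343 0.269
endloop
endfacet
facet normal 0.293 0.754 0.588
outer loop
vertex 2.594 -1.408 0.998
vertex 3.117 -0.656 -0.228
vertex 1.326 -0.789 0.836
endloop
endfacet
facet normal 0.342 0.492 -0.801
outer loop
vertex 1.849 -0.037 -0.389
vertex 3.117 -0.656 -0.228
vertex 1.486 -0.972 -1.118
endloop
endfacet
facet normal -0.293 -0.754 -0.588
outer loop
vertex 2.754 -1.591 -0.956
vertex 2.231 -2.343 0.269
vertex 1.486 -0.972 -1.118
endloop
endfacet
facet normal 0.342 0.491 -0.801
outer loop
vertex 1.486 -0.972 -1.118
vertex 3.117 -0.656 -0.228
vertex 2.754 -1.591 -0.956
endloop
endfacet
facet normal 0.893 -0.435 0.114
outer loop
vertex 2.754 -1.591 -0.956
vertex 2.594 -1.408 0.998
vertex 2.231 -2.343 0.269
endloop
endfacet
facet normal 0.893 -0.435 0.114
outer loop
vertex 3.117 -0.656 -0.228
vertex 2.594 -1.408 0.998
vertex 2.754 -1.591 -0.956
endloop
endfacet

endsolid


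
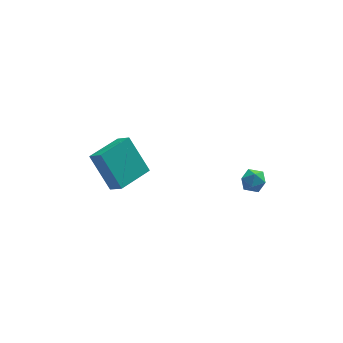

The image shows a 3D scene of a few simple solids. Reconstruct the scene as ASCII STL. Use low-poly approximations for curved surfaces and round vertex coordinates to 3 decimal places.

solid 
facet normal -0.747 0.565 0.350
outer loop
vertex 2.893 -1.965 -4.111
vertex 2.799 -2.379 -3.644
vertex 3.2 -1.898 -3.564
endloop
endfacet
facet normal -0.255 0.967 0.025
outer loop
vertex 2.893 -1.965 -4.111
vertex 3.2 -1.898 -3.564
vertex 3.503 -1.804 -4.109
endloop
endfacet
facet normal -0.193 0.737 -0.647
outer loop
vertex 2.893 -1.965 -4.111
vertex 3.503 -1.804 -4.109
vertex 3.289 -2.226 -4.526
endloop
endfacet
facet normal -0.646 0.194 -0.738
outer loop
vertex 2.893 -1.965 -4.111
vertex 3.289 -2.226 -4.526
vertex 2.854 -2.581 -4.239
endloop
endfacet
facet normal -0.989 0.088 -0.121
outer loop
vertex 2.893 -1.965 -4.111
vertex 2.854 -2.581 -4.239
vertex 2.799 -2.379 -3.644
endloop
endfacet
facet normal 0.370 0.859 0.354
outer loop
vertex 3.503 -1.804 -4.109
vertex 3.2 -1.898 -3.564
vertex 3.786 -2.119 -3.641
endloop
endfacet
facet normal -0.426 0.209 0.880
outer loop
vertex 3.2 -1.898 -3.564
vertex 2.799 -2.379 -3.644
vertex 3.351 -2.474 -3.354
endloop
endfacet
facet normal -0.818 -0.563 0.116
outer loop
vertex 2.799 -2.379 -3.644
vertex 2.854 -2.581 -4.239
vertex 3.137 -2.896 -3.771
endloop
endfacet
facet normal -0.263 -0.391 -0.882
outer loop
vertex 2.854 -2.581 -4.239
vertex 3.289 -2.226 -4.526
vertex 3.44 -2.802 -4.316
endloop
endfacet
facet normal 0.470 0.488 -0.735
outer loop
vertex 3.289 -2.226 -4.526
vertex 3.503 -1.804 -4.109
vertex 3.841 -2.321 -4.236
endloop
endfacet
facet normal 0.646 -0.194 0.738
outer loop
vertex 3.747 -2.735 -3.769
vertex 3.786 -2.119 -3.641
vertex 3.351 -2.474 -3.354
endloop
endfacet
facet normal 0.193 -0.737 0.647
outer loop
vertex 3.747 -2.735 -3.769
vertex 3.351 -2.474 -3.354
vertex 3.137 -2.896 -3.771
endloop
endfacet
facet normal 0.255 -0.967 -0.025
outer loop
vertex 3.747 -2.735 -3.769
vertex 3.137 -2.896 -3.771
vertex 3.44 -2.802 -4.316
endloop
endfacet
facet normal 0.747 -0.565 -0.350
outer loop
vertex 3.747 -2.735 -3.769
vertex 3.44 -2.802 -4.316
vertex 3.841 -2.321 -4.236
endloop
endfacet
facet normal 0.989 -0.088 0.121
outer loop
vertex 3.747 -2.735 -3.769
vertex 3.841 -2.321 -4.236
vertex 3.786 -2.119 -3.641
endloop
endfacet
facet normal 0.263 0.391 0.882
outer loop
vertex 3.351 -2.474 -3.354
vertex 3.786 -2.119 -3.641
vertex 3.2 -1.898 -3.564
endloop
endfacet
facet normal -0.470 -0.488 0.735
outer loop
vertex 3.137 -2.896 -3.771
vertex 3.351 -2.474 -3.354
vertex 2.799 -2.379 -3.644
endloop
endfacet
facet normal -0.370 -0.859 -0.354
outer loop
vertex 3.44 -2.802 -4.316
vertex 3.137 -2.896 -3.771
vertex 2.854 -2.581 -4.239
endloop
endfacet
facet normal 0.426 -0.209 -0.880
outer loop
vertex 3.841 -2.321 -4.236
vertex 3.44 -2.802 -4.316
vertex 3.289 -2.226 -4.526
endloop
endfacet
facet normal 0.818 0.563 -0.116
outer loop
vertex 3.786 -2.119 -3.641
vertex 3.841 -2.321 -4.236
vertex 3.503 -1.804 -4.109
endloop
endfacet
facet normal -0.809 -0.587 0.007
outer loop
vertex -2.165 -1.505 -4.286
vertex -2.868 -0.518 -2.784
vertex -2.575 -0.947 -4.844
endloop
endfacet
facet normal 0.364 -0.511 -0.779
outer loop
vertex -1.192 0.058 -4.856
vertex -2.165 -1.505 -4.286
vertex -2.575 -0.947 -4.844
endloop
endfacet
facet normal -0.809 -0.588 0.007
outer loop
vertex -2.575 -0.947 -4.844
vertex -2.868 -0.518 -2.784
vertex -3.279 0.04 -3.342
endloop
endfacet
facet normal -0.461 0.627 -0.628
outer loop
vertex -3.279 0.04 -3.342
vertex -1.192 0.058 -4.856
vertex -2.575 -0.947 -4.844
endloop
endfacet
facet normal 0.461 -0.627 0.628
outer loop
vertex -2.165 -1.505 -4.286
vertex -1.485 0.487 -2.796
vertex -2.868 -0.518 -2.784
endloop
endfacet
facet normal 0.364 -0.511 -0.779
outer loop
vertex -0.781 -0.5 -4.298
vertex -2.165 -1.505 -4.286
vertex -1.192 0.058 -4.856
endloop
endfacet
facet normal 0.461 -0.627 0.628
outer loop
vertex -0.781 -0.5 -4.298
vertex -1.485 0.487 -2.796
vertex -2.165 -1.505 -4.286
endloop
endfacet
facet normal -0.364 0.511 0.779
outer loop
vertex -2.868 -0.518 -2.784
vertex -1.485 0.487 -2.796
vertex -3.279 0.04 -3.342
endloop
endfacet
facet normal -0.461 0.627 -0.628
outer loop
vertex -1.895 1.045 -3.354
vertex -1.192 0.058 -4.856
vertex -3.279 0.04 -3.342
endloop
endfacet
facet normal -0.364 0.511 0.779
outer loop
vertex -3.279 0.04 -3.342
vertex -1.485 0.487 -2.796
vertex -1.895 1.045 -3.354
endloop
endfacet
facet normal 0.809 0.588 -0.008
outer loop
vertex -1.895 1.045 -3.354
vertex -0.781 -0.5 -4.298
vertex -1.192 0.058 -4.856
endloop
endfacet
facet normal 0.809 0.588 -0.007
outer loop
vertex -1.485 0.487 -2.796
vertex -0.781 -0.5 -4.298
vertex -1.895 1.045 -3.354
endloop
endfacet

endsolid


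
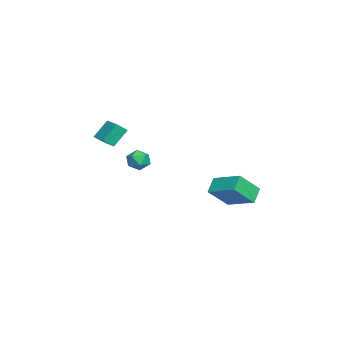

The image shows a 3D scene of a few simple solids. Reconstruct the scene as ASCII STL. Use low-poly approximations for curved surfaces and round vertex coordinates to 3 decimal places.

solid 
facet normal -0.749 0.162 0.642
outer loop
vertex -0.173 -1.538 1.136
vertex -0.488 -2.285 0.957
vertex 0.06 -2.203 1.576
endloop
endfacet
facet normal -0.159 0.505 0.848
outer loop
vertex -0.173 -1.538 1.136
vertex 0.06 -2.203 1.576
vertex 0.624 -1.639 1.346
endloop
endfacet
facet normal 0.035 0.946 0.322
outer loop
vertex -0.173 -1.538 1.136
vertex 0.624 -1.639 1.346
vertex 0.425 -1.372 0.584
endloop
endfacet
facet normal -0.436 0.875 -0.210
outer loop
vertex -0.173 -1.538 1.136
vertex 0.425 -1.372 0.584
vertex -0.262 -1.772 0.344
endloop
endfacet
facet normal -0.920 0.391 -0.012
outer loop
vertex -0.173 -1.538 1.136
vertex -0.262 -1.772 0.344
vertex -0.488 -2.285 0.957
endloop
endfacet
facet normal 0.359 0.021 0.933
outer loop
vertex 0.624 -1.639 1.346
vertex 0.06 -2.203 1.576
vertex 0.802 -2.448 1.296
endloop
endfacet
facet normal -0.597 -0.534 0.599
outer loop
vertex 0.06 -2.203 1.576
vertex -0.488 -2.285 0.957
vertex 0.115 -2.848 1.056
endloop
endfacet
facet normal -0.873 -0.164 -0.459
outer loop
vertex -0.488 -2.285 0.957
vertex -0.262 -1.772 0.344
vertex -0.084 -2.581 0.294
endloop
endfacet
facet normal -0.089 0.621 -0.779
outer loop
vertex -0.262 -1.772 0.344
vertex 0.425 -1.372 0.584
vertex 0.48 -2.017 0.064
endloop
endfacet
facet normal 0.673 0.735 0.082
outer loop
vertex 0.425 -1.372 0.584
vertex 0.624 -1.639 1.346
vertex 1.028 -1.935 0.683
endloop
endfacet
facet normal 0.436 -0.875 0.210
outer loop
vertex 0.713 -2.682 0.504
vertex 0.802 -2.448 1.296
vertex 0.115 -2.848 1.056
endloop
endfacet
facet normal -0.035 -0.946 -0.322
outer loop
vertex 0.713 -2.682 0.504
vertex 0.115 -2.848 1.056
vertex -0.084 -2.581 0.294
endloop
endfacet
facet normal 0.159 -0.505 -0.848
outer loop
vertex 0.713 -2.682 0.504
vertex -0.084 -2.581 0.294
vertex 0.48 -2.017 0.064
endloop
endfacet
facet normal 0.749 -0.162 -0.642
outer loop
vertex 0.713 -2.682 0.504
vertex 0.48 -2.017 0.064
vertex 1.028 -1.935 0.683
endloop
endfacet
facet normal 0.920 -0.391 0.012
outer loop
vertex 0.713 -2.682 0.504
vertex 1.028 -1.935 0.683
vertex 0.802 -2.448 1.296
endloop
endfacet
facet normal 0.089 -0.621 0.779
outer loop
vertex 0.115 -2.848 1.056
vertex 0.802 -2.448 1.296
vertex 0.06 -2.203 1.576
endloop
endfacet
facet normal -0.673 -0.735 -0.082
outer loop
vertex -0.084 -2.581 0.294
vertex 0.115 -2.848 1.056
vertex -0.488 -2.285 0.957
endloop
endfacet
facet normal -0.359 -0.021 -0.933
outer loop
vertex 0.48 -2.017 0.064
vertex -0.084 -2.581 0.294
vertex -0.262 -1.772 0.344
endloop
endfacet
facet normal 0.597 0.534 -0.599
outer loop
vertex 1.028 -1.935 0.683
vertex 0.48 -2.017 0.064
vertex 0.425 -1.372 0.584
endloop
endfacet
facet normal 0.873 0.164 0.459
outer loop
vertex 0.802 -2.448 1.296
vertex 1.028 -1.935 0.683
vertex 0.624 -1.639 1.346
endloop
endfacet
facet normal -0.412 0.596 -0.689
outer loop
vertex -2.338 3.496 -2.636
vertex -1.145 5.139 -1.93
vertex -1.435 3.187 -3.443
endloop
endfacet
facet normal -0.555 -0.764 -0.329
outer loop
vertex -0.615 2.001 -2.07
vertex -2.338 3.496 -2.636
vertex -1.435 3.187 -3.443
endloop
endfacet
facet normal -0.411 0.596 -0.690
outer loop
vertex -1.435 3.187 -3.443
vertex -1.145 5.139 -1.93
vertex -0.241 4.829 -2.736
endloop
endfacet
facet normal 0.723 -0.248 -0.645
outer loop
vertex -0.241 4.829 -2.736
vertex -0.615 2.001 -2.07
vertex -1.435 3.187 -3.443
endloop
endfacet
facet normal -0.723 0.247 0.645
outer loop
vertex -2.338 3.496 -2.636
vertex -0.325 3.953 -0.557
vertex -1.145 5.139 -1.93
endloop
endfacet
facet normal -0.555 -0.764 -0.329
outer loop
vertex -1.519 2.311 -1.264
vertex -2.338 3.496 -2.636
vertex -0.615 2.001 -2.07
endloop
endfacet
facet normal -0.723 0.248 0.645
outer loop
vertex -1.519 2.311 -1.264
vertex -0.325 3.953 -0.557
vertex -2.338 3.496 -2.636
endloop
endfacet
facet normal 0.555 0.764 0.329
outer loop
vertex -1.145 5.139 -1.93
vertex -0.325 3.953 -0.557
vertex -0.241 4.829 -2.736
endloop
endfacet
facet normal 0.723 -0.248 -0.645
outer loop
vertex 0.578 3.644 -1.364
vertex -0.615 2.001 -2.07
vertex -0.241 4.829 -2.736
endloop
endfacet
facet normal 0.555 0.764 0.329
outer loop
vertex -0.241 4.829 -2.736
vertex -0.325 3.953 -0.557
vertex 0.578 3.644 -1.364
endloop
endfacet
facet normal 0.411 -0.595 0.690
outer loop
vertex 0.578 3.644 -1.364
vertex -1.519 2.311 -1.264
vertex -0.615 2.001 -2.07
endloop
endfacet
facet normal 0.412 -0.596 0.689
outer loop
vertex -0.325 3.953 -0.557
vertex -1.519 2.311 -1.264
vertex 0.578 3.644 -1.364
endloop
endfacet
facet normal -0.387 0.514 0.766
outer loop
vertex -1.961 -4.2 3.238
vertex -0.808 -3.509 3.357
vertex -2.277 -3.574 2.658
endloop
endfacet
facet normal -0.854 -0.513 -0.088
outer loop
vertex -1.692 -4.351 1.503
vertex -1.961 -4.2 3.238
vertex -2.277 -3.574 2.658
endloop
endfacet
facet normal -0.387 0.514 0.765
outer loop
vertex -2.277 -3.574 2.658
vertex -0.808 -3.509 3.357
vertex -1.123 -2.883 2.777
endloop
endfacet
facet normal -0.346 0.688 -0.638
outer loop
vertex -1.123 -2.883 2.777
vertex -1.692 -4.351 1.503
vertex -2.277 -3.574 2.658
endloop
endfacet
facet normal 0.346 -0.688 0.638
outer loop
vertex -1.961 -4.2 3.238
vertex -0.223 -4.286 2.202
vertex -0.808 -3.509 3.357
endloop
endfacet
facet normal -0.855 -0.512 -0.088
outer loop
vertex -1.377 -4.977 2.083
vertex -1.961 -4.2 3.238
vertex -1.692 -4.351 1.503
endloop
endfacet
facet normal 0.346 -0.688 0.638
outer loop
vertex -1.377 -4.977 2.083
vertex -0.223 -4.286 2.202
vertex -1.961 -4.2 3.238
endloop
endfacet
facet normal 0.854 0.512 0.088
outer loop
vertex -0.808 -3.509 3.357
vertex -0.223 -4.286 2.202
vertex -1.123 -2.883 2.777
endloop
endfacet
facet normal -0.346 0.688 -0.638
outer loop
vertex -0.539 -3.66 1.622
vertex -1.692 -4.351 1.503
vertex -1.123 -2.883 2.777
endloop
endfacet
facet normal 0.854 0.512 0.087
outer loop
vertex -1.123 -2.883 2.777
vertex -0.223 -4.286 2.202
vertex -0.539 -3.66 1.622
endloop
endfacet
facet normal 0.387 -0.514 -0.765
outer loop
vertex -0.539 -3.66 1.622
vertex -1.377 -4.977 2.083
vertex -1.692 -4.351 1.503
endloop
endfacet
facet normal 0.387 -0.514 -0.766
outer loop
vertex -0.223 -4.286 2.202
vertex -1.377 -4.977 2.083
vertex -0.539 -3.66 1.622
endloop
endfacet

endsolid


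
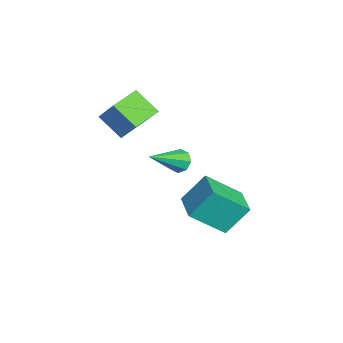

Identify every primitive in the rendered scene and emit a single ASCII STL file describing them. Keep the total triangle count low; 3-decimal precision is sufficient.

solid 
facet normal -0.997 -0.044 -0.071
outer loop
vertex -1.813 1.198 -2.571
vertex -1.791 2.674 -3.799
vertex -1.684 0.202 -3.765
endloop
endfacet
facet normal -0.012 -0.768 0.640
outer loop
vertex -0.229 0.266 -3.661
vertex -1.813 1.198 -2.571
vertex -1.684 0.202 -3.765
endloop
endfacet
facet normal -0.997 -0.044 -0.071
outer loop
vertex -1.684 0.202 -3.765
vertex -1.791 2.674 -3.799
vertex -1.662 1.678 -4.993
endloop
endfacet
facet normal 0.083 -0.638 -0.765
outer loop
vertex -1.662 1.678 -4.993
vertex -0.229 0.266 -3.661
vertex -1.684 0.202 -3.765
endloop
endfacet
facet normal -0.083 0.638 0.765
outer loop
vertex -1.813 1.198 -2.571
vertex -0.336 2.738 -3.695
vertex -1.791 2.674 -3.799
endloop
endfacet
facet normal -0.012 -0.768 0.640
outer loop
vertex -0.358 1.262 -2.467
vertex -1.813 1.198 -2.571
vertex -0.229 0.266 -3.661
endloop
endfacet
facet normal -0.083 0.638 0.765
outer loop
vertex -0.358 1.262 -2.467
vertex -0.336 2.738 -3.695
vertex -1.813 1.198 -2.571
endloop
endfacet
facet normal 0.012 0.768 -0.640
outer loop
vertex -1.791 2.674 -3.799
vertex -0.336 2.738 -3.695
vertex -1.662 1.678 -4.993
endloop
endfacet
facet normal 0.083 -0.638 -0.765
outer loop
vertex -0.207 1.742 -4.889
vertex -0.229 0.266 -3.661
vertex -1.662 1.678 -4.993
endloop
endfacet
facet normal 0.012 0.768 -0.640
outer loop
vertex -1.662 1.678 -4.993
vertex -0.336 2.738 -3.695
vertex -0.207 1.742 -4.889
endloop
endfacet
facet normal 0.997 0.044 0.071
outer loop
vertex -0.207 1.742 -4.889
vertex -0.358 1.262 -2.467
vertex -0.229 0.266 -3.661
endloop
endfacet
facet normal 0.997 0.044 0.071
outer loop
vertex -0.336 2.738 -3.695
vertex -0.358 1.262 -2.467
vertex -0.207 1.742 -4.889
endloop
endfacet
facet normal -0.457 0.690 -0.562
outer loop
vertex 1.192 0.114 0.685
vertex 0.844 -0.269 0.498
vertex 0.847 0.08 0.924
endloop
endfacet
facet normal 0.454 0.513 0.729
outer loop
vertex 1.192 0.114 0.685
vertex 0.847 0.08 0.924
vertex 1.696 -1.551 1.542
endloop
endfacet
facet normal -0.459 0.689 -0.561
outer loop
vertex 0.847 0.08 0.924
vertex 0.844 -0.269 0.498
vertex 0.501 -0.159 0.914
endloop
endfacet
facet normal -0.202 0.253 0.946
outer loop
vertex 0.847 0.08 0.924
vertex 0.501 -0.159 0.914
vertex 1.696 -1.551 1.542
endloop
endfacet
facet normal -0.458 0.690 -0.560
outer loop
vertex 0.501 -0.159 0.914
vertex 0.844 -0.269 0.498
vertex 0.355 -0.462 0.66
endloop
endfacet
facet normal -0.669 -0.261 0.696
outer loop
vertex 0.501 -0.159 0.914
vertex 0.355 -0.462 0.66
vertex 1.696 -1.551 1.542
endloop
endfacet
facet normal -0.458 0.690 -0.560
outer loop
vertex 0.355 -0.462 0.66
vertex 0.844 -0.269 0.498
vertex 0.496 -0.651 0.312
endloop
endfacet
facet normal -0.673 -0.729 0.123
outer loop
vertex 0.355 -0.462 0.66
vertex 0.496 -0.651 0.312
vertex 1.696 -1.551 1.542
endloop
endfacet
facet normal -0.457 0.690 -0.562
outer loop
vertex 0.496 -0.651 0.312
vertex 0.844 -0.269 0.498
vertex 0.841 -0.617 0.073
endloop
endfacet
facet normal -0.213 -0.876 -0.433
outer loop
vertex 0.496 -0.651 0.312
vertex 0.841 -0.617 0.073
vertex 1.696 -1.551 1.542
endloop
endfacet
facet normal -0.460 0.689 -0.561
outer loop
vertex 0.841 -0.617 0.073
vertex 0.844 -0.269 0.498
vertex 1.187 -0.378 0.083
endloop
endfacet
facet normal 0.444 -0.616 -0.650
outer loop
vertex 0.841 -0.617 0.073
vertex 1.187 -0.378 0.083
vertex 1.696 -1.551 1.542
endloop
endfacet
facet normal -0.457 0.691 -0.559
outer loop
vertex 1.187 -0.378 0.083
vertex 0.844 -0.269 0.498
vertex 1.333 -0.076 0.337
endloop
endfacet
facet normal 0.910 -0.103 -0.401
outer loop
vertex 1.187 -0.378 0.083
vertex 1.333 -0.076 0.337
vertex 1.696 -1.551 1.542
endloop
endfacet
facet normal -0.457 0.690 -0.562
outer loop
vertex 1.333 -0.076 0.337
vertex 0.844 -0.269 0.498
vertex 1.192 0.114 0.685
endloop
endfacet
facet normal 0.915 0.365 0.171
outer loop
vertex 1.333 -0.076 0.337
vertex 1.192 0.114 0.685
vertex 1.696 -1.551 1.542
endloop
endfacet
facet normal -0.501 -0.362 -0.786
outer loop
vertex -3.924 -2.761 -0.092
vertex -4.883 -1.722 0.041
vertex -3.183 -1.969 -0.929
endloop
endfacet
facet normal 0.676 -0.731 -0.093
outer loop
vertex -2.477 -1.458 0.179
vertex -3.924 -2.761 -0.092
vertex -3.183 -1.969 -0.929
endloop
endfacet
facet normal -0.501 -0.362 -0.786
outer loop
vertex -3.183 -1.969 -0.929
vertex -4.883 -1.722 0.041
vertex -4.143 -0.93 -0.796
endloop
endfacet
facet normal 0.541 0.578 -0.611
outer loop
vertex -4.143 -0.93 -0.796
vertex -2.477 -1.458 0.179
vertex -3.183 -1.969 -0.929
endloop
endfacet
facet normal -0.541 -0.578 0.611
outer loop
vertex -3.924 -2.761 -0.092
vertex -4.177 -1.211 1.149
vertex -4.883 -1.722 0.041
endloop
endfacet
facet normal 0.676 -0.731 -0.094
outer loop
vertex -3.217 -2.25 1.016
vertex -3.924 -2.761 -0.092
vertex -2.477 -1.458 0.179
endloop
endfacet
facet normal -0.541 -0.578 0.611
outer loop
vertex -3.217 -2.25 1.016
vertex -4.177 -1.211 1.149
vertex -3.924 -2.761 -0.092
endloop
endfacet
facet normal -0.676 0.731 0.094
outer loop
vertex -4.883 -1.722 0.041
vertex -4.177 -1.211 1.149
vertex -4.143 -0.93 -0.796
endloop
endfacet
facet normal 0.541 0.578 -0.611
outer loop
vertex -3.436 -0.419 0.312
vertex -2.477 -1.458 0.179
vertex -4.143 -0.93 -0.796
endloop
endfacet
facet normal -0.676 0.731 0.094
outer loop
vertex -4.143 -0.93 -0.796
vertex -4.177 -1.211 1.149
vertex -3.436 -0.419 0.312
endloop
endfacet
facet normal 0.501 0.362 0.786
outer loop
vertex -3.436 -0.419 0.312
vertex -3.217 -2.25 1.016
vertex -2.477 -1.458 0.179
endloop
endfacet
facet normal 0.501 0.362 0.786
outer loop
vertex -4.177 -1.211 1.149
vertex -3.217 -2.25 1.016
vertex -3.436 -0.419 0.312
endloop
endfacet

endsolid


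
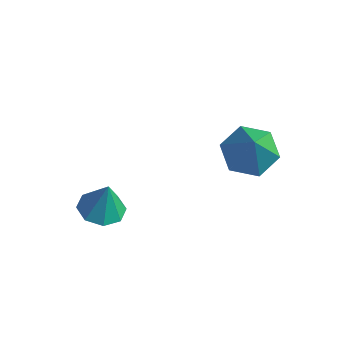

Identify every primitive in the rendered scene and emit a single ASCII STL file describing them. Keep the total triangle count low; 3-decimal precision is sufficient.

solid 
facet normal -0.182 -0.081 -0.980
outer loop
vertex 0.068 0.273 -3.064
vertex -0.797 0.303 -2.906
vertex -0.174 0.902 -3.071
endloop
endfacet
facet normal 0.883 0.343 0.320
outer loop
vertex 0.068 0.273 -3.064
vertex -0.174 0.902 -3.071
vertex -0.543 0.417 -1.534
endloop
endfacet
facet normal -0.181 -0.082 -0.980
outer loop
vertex -0.174 0.902 -3.071
vertex -0.797 0.303 -2.906
vertex -0.781 1.179 -2.982
endloop
endfacet
facet normal 0.430 0.826 0.364
outer loop
vertex -0.174 0.902 -3.071
vertex -0.781 1.179 -2.982
vertex -0.543 0.417 -1.534
endloop
endfacet
facet normal -0.182 -0.082 -0.980
outer loop
vertex -0.781 1.179 -2.982
vertex -0.797 0.303 -2.906
vertex -1.397 0.943 -2.848
endloop
endfacet
facet normal -0.220 0.848 0.482
outer loop
vertex -0.781 1.179 -2.982
vertex -1.397 0.943 -2.848
vertex -0.543 0.417 -1.534
endloop
endfacet
facet normal -0.182 -0.082 -0.980
outer loop
vertex -1.397 0.943 -2.848
vertex -0.797 0.303 -2.906
vertex -1.662 0.332 -2.748
endloop
endfacet
facet normal -0.688 0.398 0.607
outer loop
vertex -1.397 0.943 -2.848
vertex -1.662 0.332 -2.748
vertex -0.543 0.417 -1.534
endloop
endfacet
facet normal -0.182 -0.081 -0.980
outer loop
vertex -1.662 0.332 -2.748
vertex -0.797 0.303 -2.906
vertex -1.42 -0.296 -2.741
endloop
endfacet
facet normal -0.700 -0.262 0.664
outer loop
vertex -1.662 0.332 -2.748
vertex -1.42 -0.296 -2.741
vertex -0.543 0.417 -1.534
endloop
endfacet
facet normal -0.181 -0.082 -0.980
outer loop
vertex -1.42 -0.296 -2.741
vertex -0.797 0.303 -2.906
vertex -0.813 -0.574 -2.83
endloop
endfacet
facet normal -0.250 -0.743 0.620
outer loop
vertex -1.42 -0.296 -2.741
vertex -0.813 -0.574 -2.83
vertex -0.543 0.417 -1.534
endloop
endfacet
facet normal -0.182 -0.082 -0.980
outer loop
vertex -0.813 -0.574 -2.83
vertex -0.797 0.303 -2.906
vertex -0.196 -0.338 -2.964
endloop
endfacet
facet normal 0.402 -0.766 0.502
outer loop
vertex -0.813 -0.574 -2.83
vertex -0.196 -0.338 -2.964
vertex -0.543 0.417 -1.534
endloop
endfacet
facet normal -0.182 -0.082 -0.980
outer loop
vertex -0.196 -0.338 -2.964
vertex -0.797 0.303 -2.906
vertex 0.068 0.273 -3.064
endloop
endfacet
facet normal 0.871 -0.315 0.377
outer loop
vertex -0.196 -0.338 -2.964
vertex 0.068 0.273 -3.064
vertex -0.543 0.417 -1.534
endloop
endfacet
facet normal -0.354 0.402 -0.844
outer loop
vertex 3.844 3.042 -0.314
vertex 3.101 3.526 0.228
vertex 4.015 3.994 0.067
endloop
endfacet
facet normal 0.985 -0.175 -0.004
outer loop
vertex 3.844 3.042 -0.314
vertex 4.015 3.994 0.067
vertex 3.799 2.734 1.892
endloop
endfacet
facet normal -0.355 0.402 -0.844
outer loop
vertex 4.015 3.994 0.067
vertex 3.101 3.526 0.228
vertex 3.272 4.478 0.61
endloop
endfacet
facet normal 0.696 0.550 0.462
outer loop
vertex 4.015 3.994 0.067
vertex 3.272 4.478 0.61
vertex 3.799 2.734 1.892
endloop
endfacet
facet normal -0.354 0.402 -0.844
outer loop
vertex 3.272 4.478 0.61
vertex 3.101 3.526 0.228
vertex 2.357 4.01 0.771
endloop
endfacet
facet normal -0.142 0.558 0.818
outer loop
vertex 3.272 4.478 0.61
vertex 2.357 4.01 0.771
vertex 3.799 2.734 1.892
endloop
endfacet
facet normal -0.355 0.402 -0.844
outer loop
vertex 2.357 4.01 0.771
vertex 3.101 3.526 0.228
vertex 2.186 3.058 0.39
endloop
endfacet
facet normal -0.690 -0.159 0.706
outer loop
vertex 2.357 4.01 0.771
vertex 2.186 3.058 0.39
vertex 3.799 2.734 1.892
endloop
endfacet
facet normal -0.355 0.402 -0.844
outer loop
vertex 2.186 3.058 0.39
vertex 3.101 3.526 0.228
vertex 2.93 2.574 -0.153
endloop
endfacet
facet normal -0.401 -0.884 0.239
outer loop
vertex 2.186 3.058 0.39
vertex 2.93 2.574 -0.153
vertex 3.799 2.734 1.892
endloop
endfacet
facet normal -0.354 0.402 -0.844
outer loop
vertex 2.93 2.574 -0.153
vertex 3.101 3.526 0.228
vertex 3.844 3.042 -0.314
endloop
endfacet
facet normal 0.436 -0.892 -0.116
outer loop
vertex 2.93 2.574 -0.153
vertex 3.844 3.042 -0.314
vertex 3.799 2.734 1.892
endloop
endfacet

endsolid


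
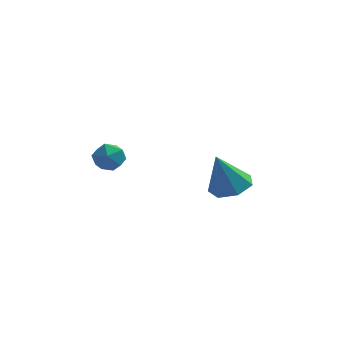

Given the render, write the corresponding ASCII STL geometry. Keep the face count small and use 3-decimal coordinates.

solid 
facet normal -0.256 0.678 0.689
outer loop
vertex -4.045 -1.106 1.319
vertex -3.716 -1.518 1.847
vertex -3.324 -0.998 1.481
endloop
endfacet
facet normal -0.159 0.986 0.052
outer loop
vertex -4.045 -1.106 1.319
vertex -3.324 -0.998 1.481
vertex -3.551 -0.997 0.77
endloop
endfacet
facet normal -0.607 0.680 -0.411
outer loop
vertex -4.045 -1.106 1.319
vertex -3.551 -0.997 0.77
vertex -4.082 -1.516 0.696
endloop
endfacet
facet normal -0.981 0.183 -0.062
outer loop
vertex -4.045 -1.106 1.319
vertex -4.082 -1.516 0.696
vertex -4.184 -1.839 1.361
endloop
endfacet
facet normal -0.765 0.181 0.618
outer loop
vertex -4.045 -1.106 1.319
vertex -4.184 -1.839 1.361
vertex -3.716 -1.518 1.847
endloop
endfacet
facet normal 0.507 0.847 -0.161
outer loop
vertex -3.551 -0.997 0.77
vertex -3.324 -0.998 1.481
vertex -2.916 -1.341 0.959
endloop
endfacet
facet normal 0.351 0.348 0.870
outer loop
vertex -3.324 -0.998 1.481
vertex -3.716 -1.518 1.847
vertex -3.018 -1.664 1.624
endloop
endfacet
facet normal -0.472 -0.456 0.755
outer loop
vertex -3.716 -1.518 1.847
vertex -4.184 -1.839 1.361
vertex -3.549 -2.183 1.55
endloop
endfacet
facet normal -0.822 -0.452 -0.346
outer loop
vertex -4.184 -1.839 1.361
vertex -4.082 -1.516 0.696
vertex -3.776 -2.182 0.839
endloop
endfacet
facet normal -0.217 0.352 -0.910
outer loop
vertex -4.082 -1.516 0.696
vertex -3.551 -0.997 0.77
vertex -3.384 -1.662 0.473
endloop
endfacet
facet normal 0.981 -0.183 0.062
outer loop
vertex -3.055 -2.074 1.001
vertex -2.916 -1.341 0.959
vertex -3.018 -1.664 1.624
endloop
endfacet
facet normal 0.607 -0.680 0.411
outer loop
vertex -3.055 -2.074 1.001
vertex -3.018 -1.664 1.624
vertex -3.549 -2.183 1.55
endloop
endfacet
facet normal 0.159 -0.986 -0.052
outer loop
vertex -3.055 -2.074 1.001
vertex -3.549 -2.183 1.55
vertex -3.776 -2.182 0.839
endloop
endfacet
facet normal 0.256 -0.678 -0.689
outer loop
vertex -3.055 -2.074 1.001
vertex -3.776 -2.182 0.839
vertex -3.384 -1.662 0.473
endloop
endfacet
facet normal 0.765 -0.181 -0.618
outer loop
vertex -3.055 -2.074 1.001
vertex -3.384 -1.662 0.473
vertex -2.916 -1.341 0.959
endloop
endfacet
facet normal 0.822 0.452 0.346
outer loop
vertex -3.018 -1.664 1.624
vertex -2.916 -1.341 0.959
vertex -3.324 -0.998 1.481
endloop
endfacet
facet normal 0.217 -0.352 0.910
outer loop
vertex -3.549 -2.183 1.55
vertex -3.018 -1.664 1.624
vertex -3.716 -1.518 1.847
endloop
endfacet
facet normal -0.507 -0.847 0.161
outer loop
vertex -3.776 -2.182 0.839
vertex -3.549 -2.183 1.55
vertex -4.184 -1.839 1.361
endloop
endfacet
facet normal -0.351 -0.348 -0.870
outer loop
vertex -3.384 -1.662 0.473
vertex -3.776 -2.182 0.839
vertex -4.082 -1.516 0.696
endloop
endfacet
facet normal 0.472 0.456 -0.755
outer loop
vertex -2.916 -1.341 0.959
vertex -3.384 -1.662 0.473
vertex -3.551 -0.997 0.77
endloop
endfacet
facet normal 0.320 0.122 -0.940
outer loop
vertex 1.82 3.149 -2.921
vertex 0.92 3.498 -3.182
vertex 1.713 4.007 -2.846
endloop
endfacet
facet normal 0.718 0.029 0.696
outer loop
vertex 1.82 3.149 -2.921
vertex 1.713 4.007 -2.846
vertex 0.3 3.262 -1.358
endloop
endfacet
facet normal 0.320 0.122 -0.940
outer loop
vertex 1.713 4.007 -2.846
vertex 0.92 3.498 -3.182
vertex 1.009 4.482 -3.024
endloop
endfacet
facet normal 0.309 0.700 0.644
outer loop
vertex 1.713 4.007 -2.846
vertex 1.009 4.482 -3.024
vertex 0.3 3.262 -1.358
endloop
endfacet
facet normal 0.320 0.122 -0.940
outer loop
vertex 1.009 4.482 -3.024
vertex 0.92 3.498 -3.182
vertex 0.238 4.216 -3.321
endloop
endfacet
facet normal -0.434 0.805 0.405
outer loop
vertex 1.009 4.482 -3.024
vertex 0.238 4.216 -3.321
vertex 0.3 3.262 -1.358
endloop
endfacet
facet normal 0.320 0.122 -0.940
outer loop
vertex 0.238 4.216 -3.321
vertex 0.92 3.498 -3.182
vertex -0.019 3.409 -3.513
endloop
endfacet
facet normal -0.951 0.265 0.159
outer loop
vertex 0.238 4.216 -3.321
vertex -0.019 3.409 -3.513
vertex 0.3 3.262 -1.358
endloop
endfacet
facet normal 0.320 0.121 -0.940
outer loop
vertex -0.019 3.409 -3.513
vertex 0.92 3.498 -3.182
vertex 0.431 2.67 -3.455
endloop
endfacet
facet normal -0.854 -0.513 0.091
outer loop
vertex -0.019 3.409 -3.513
vertex 0.431 2.67 -3.455
vertex 0.3 3.262 -1.358
endloop
endfacet
facet normal 0.319 0.121 -0.940
outer loop
vertex 0.431 2.67 -3.455
vertex 0.92 3.498 -3.182
vertex 1.25 2.554 -3.192
endloop
endfacet
facet normal -0.215 -0.943 0.253
outer loop
vertex 0.431 2.67 -3.455
vertex 1.25 2.554 -3.192
vertex 0.3 3.262 -1.358
endloop
endfacet
facet normal 0.320 0.122 -0.940
outer loop
vertex 1.25 2.554 -3.192
vertex 0.92 3.498 -3.182
vertex 1.82 3.149 -2.921
endloop
endfacet
facet normal 0.485 -0.702 0.522
outer loop
vertex 1.25 2.554 -3.192
vertex 1.82 3.149 -2.921
vertex 0.3 3.262 -1.358
endloop
endfacet

endsolid


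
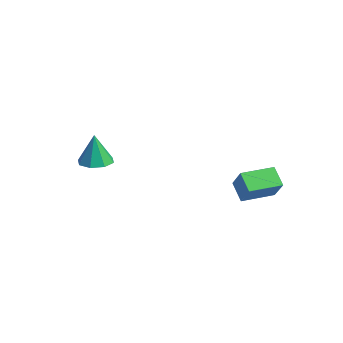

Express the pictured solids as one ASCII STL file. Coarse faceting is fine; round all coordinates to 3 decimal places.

solid 
facet normal -0.645 0.032 -0.763
outer loop
vertex 1.309 2.741 -0.638
vertex 1.322 4.849 -0.562
vertex 2.417 2.768 -1.573
endloop
endfacet
facet normal -0.006 -0.999 -0.036
outer loop
vertex 3.578 2.711 -0.198
vertex 1.309 2.741 -0.638
vertex 2.417 2.768 -1.573
endloop
endfacet
facet normal -0.645 0.032 -0.763
outer loop
vertex 2.417 2.768 -1.573
vertex 1.322 4.849 -0.562
vertex 2.43 4.876 -1.497
endloop
endfacet
facet normal 0.764 0.019 -0.645
outer loop
vertex 2.43 4.876 -1.497
vertex 3.578 2.711 -0.198
vertex 2.417 2.768 -1.573
endloop
endfacet
facet normal -0.764 -0.019 0.645
outer loop
vertex 1.309 2.741 -0.638
vertex 2.483 4.792 0.813
vertex 1.322 4.849 -0.562
endloop
endfacet
facet normal -0.006 -0.999 -0.036
outer loop
vertex 2.47 2.684 0.737
vertex 1.309 2.741 -0.638
vertex 3.578 2.711 -0.198
endloop
endfacet
facet normal -0.764 -0.019 0.645
outer loop
vertex 2.47 2.684 0.737
vertex 2.483 4.792 0.813
vertex 1.309 2.741 -0.638
endloop
endfacet
facet normal 0.006 0.999 0.036
outer loop
vertex 1.322 4.849 -0.562
vertex 2.483 4.792 0.813
vertex 2.43 4.876 -1.497
endloop
endfacet
facet normal 0.764 0.019 -0.645
outer loop
vertex 3.591 4.819 -0.122
vertex 3.578 2.711 -0.198
vertex 2.43 4.876 -1.497
endloop
endfacet
facet normal 0.006 0.999 0.036
outer loop
vertex 2.43 4.876 -1.497
vertex 2.483 4.792 0.813
vertex 3.591 4.819 -0.122
endloop
endfacet
facet normal 0.645 -0.032 0.763
outer loop
vertex 3.591 4.819 -0.122
vertex 2.47 2.684 0.737
vertex 3.578 2.711 -0.198
endloop
endfacet
facet normal 0.645 -0.032 0.763
outer loop
vertex 2.483 4.792 0.813
vertex 2.47 2.684 0.737
vertex 3.591 4.819 -0.122
endloop
endfacet
facet normal 0.019 0.028 -0.999
outer loop
vertex -3.106 -2.803 0.063
vertex -3.78 -3.659 0.026
vertex -3.909 -2.577 0.054
endloop
endfacet
facet normal 0.237 0.859 0.454
outer loop
vertex -3.106 -2.803 0.063
vertex -3.909 -2.577 0.054
vertex -3.82 -3.721 2.174
endloop
endfacet
facet normal 0.019 0.028 -0.999
outer loop
vertex -3.909 -2.577 0.054
vertex -3.78 -3.659 0.026
vertex -4.637 -2.985 0.029
endloop
endfacet
facet normal -0.451 0.778 0.438
outer loop
vertex -3.909 -2.577 0.054
vertex -4.637 -2.985 0.029
vertex -3.82 -3.721 2.174
endloop
endfacet
facet normal 0.019 0.028 -0.999
outer loop
vertex -4.637 -2.985 0.029
vertex -3.78 -3.659 0.026
vertex -4.862 -3.788 0.002
endloop
endfacet
facet normal -0.880 0.233 0.415
outer loop
vertex -4.637 -2.985 0.029
vertex -4.862 -3.788 0.002
vertex -3.82 -3.721 2.174
endloop
endfacet
facet normal 0.019 0.028 -0.999
outer loop
vertex -4.862 -3.788 0.002
vertex -3.78 -3.659 0.026
vertex -4.454 -4.515 -0.011
endloop
endfacet
facet normal -0.797 -0.455 0.397
outer loop
vertex -4.862 -3.788 0.002
vertex -4.454 -4.515 -0.011
vertex -3.82 -3.721 2.174
endloop
endfacet
facet normal 0.018 0.029 -0.999
outer loop
vertex -4.454 -4.515 -0.011
vertex -3.78 -3.659 0.026
vertex -3.651 -4.741 -0.003
endloop
endfacet
facet normal -0.253 -0.884 0.394
outer loop
vertex -4.454 -4.515 -0.011
vertex -3.651 -4.741 -0.003
vertex -3.82 -3.721 2.174
endloop
endfacet
facet normal 0.018 0.029 -0.999
outer loop
vertex -3.651 -4.741 -0.003
vertex -3.78 -3.659 0.026
vertex -2.923 -4.333 0.022
endloop
endfacet
facet normal 0.435 -0.802 0.409
outer loop
vertex -3.651 -4.741 -0.003
vertex -2.923 -4.333 0.022
vertex -3.82 -3.721 2.174
endloop
endfacet
facet normal 0.019 0.030 -0.999
outer loop
vertex -2.923 -4.333 0.022
vertex -3.78 -3.659 0.026
vertex -2.698 -3.531 0.05
endloop
endfacet
facet normal 0.864 -0.257 0.433
outer loop
vertex -2.923 -4.333 0.022
vertex -2.698 -3.531 0.05
vertex -3.82 -3.721 2.174
endloop
endfacet
facet normal 0.019 0.028 -0.999
outer loop
vertex -2.698 -3.531 0.05
vertex -3.78 -3.659 0.026
vertex -3.106 -2.803 0.063
endloop
endfacet
facet normal 0.782 0.430 0.451
outer loop
vertex -2.698 -3.531 0.05
vertex -3.106 -2.803 0.063
vertex -3.82 -3.721 2.174
endloop
endfacet

endsolid


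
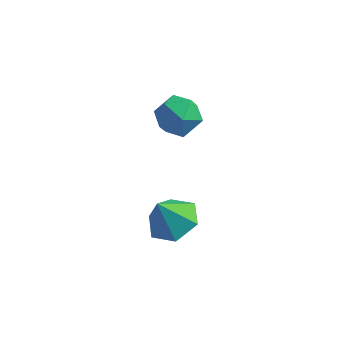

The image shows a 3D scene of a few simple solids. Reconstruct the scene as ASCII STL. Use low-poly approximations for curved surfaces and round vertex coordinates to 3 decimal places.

solid 
facet normal 0.333 0.265 -0.905
outer loop
vertex -0.662 -2.394 -4.054
vertex -1.565 -2.25 -4.344
vertex -1.066 -1.53 -3.95
endloop
endfacet
facet normal 0.529 0.147 0.836
outer loop
vertex -0.662 -2.394 -4.054
vertex -1.066 -1.53 -3.95
vertex -1.995 -2.59 -3.176
endloop
endfacet
facet normal 0.333 0.265 -0.905
outer loop
vertex -1.066 -1.53 -3.95
vertex -1.565 -2.25 -4.344
vertex -1.97 -1.385 -4.24
endloop
endfacet
facet normal -0.132 0.658 0.742
outer loop
vertex -1.066 -1.53 -3.95
vertex -1.97 -1.385 -4.24
vertex -1.995 -2.59 -3.176
endloop
endfacet
facet normal 0.333 0.265 -0.905
outer loop
vertex -1.97 -1.385 -4.24
vertex -1.565 -2.25 -4.344
vertex -2.469 -2.105 -4.634
endloop
endfacet
facet normal -0.842 0.367 0.396
outer loop
vertex -1.97 -1.385 -4.24
vertex -2.469 -2.105 -4.634
vertex -1.995 -2.59 -3.176
endloop
endfacet
facet normal 0.333 0.264 -0.905
outer loop
vertex -2.469 -2.105 -4.634
vertex -1.565 -2.25 -4.344
vertex -2.064 -2.969 -4.737
endloop
endfacet
facet normal -0.889 -0.434 0.145
outer loop
vertex -2.469 -2.105 -4.634
vertex -2.064 -2.969 -4.737
vertex -1.995 -2.59 -3.176
endloop
endfacet
facet normal 0.333 0.264 -0.905
outer loop
vertex -2.064 -2.969 -4.737
vertex -1.565 -2.25 -4.344
vertex -1.161 -3.114 -4.447
endloop
endfacet
facet normal -0.228 -0.944 0.239
outer loop
vertex -2.064 -2.969 -4.737
vertex -1.161 -3.114 -4.447
vertex -1.995 -2.59 -3.176
endloop
endfacet
facet normal 0.333 0.264 -0.905
outer loop
vertex -1.161 -3.114 -4.447
vertex -1.565 -2.25 -4.344
vertex -0.662 -2.394 -4.054
endloop
endfacet
facet normal 0.481 -0.653 0.585
outer loop
vertex -1.161 -3.114 -4.447
vertex -0.662 -2.394 -4.054
vertex -1.995 -2.59 -3.176
endloop
endfacet
facet normal -0.796 0.602 -0.070
outer loop
vertex -2.245 -0.287 -0.479
vertex -2.729 -0.875 -0.032
vertex -2.29 -0.244 0.402
endloop
endfacet
facet normal -0.192 0.980 -0.058
outer loop
vertex -2.245 -0.287 -0.479
vertex -2.29 -0.244 0.402
vertex -1.518 -0.117 -0.008
endloop
endfacet
facet normal 0.213 0.766 -0.606
outer loop
vertex -2.245 -0.287 -0.479
vertex -1.518 -0.117 -0.008
vertex -1.479 -0.671 -0.695
endloop
endfacet
facet normal -0.141 0.256 -0.956
outer loop
vertex -2.245 -0.287 -0.479
vertex -1.479 -0.671 -0.695
vertex -2.228 -1.139 -0.71
endloop
endfacet
facet normal -0.765 0.154 -0.625
outer loop
vertex -2.245 -0.287 -0.479
vertex -2.228 -1.139 -0.71
vertex -2.729 -0.875 -0.032
endloop
endfacet
facet normal 0.155 0.823 0.547
outer loop
vertex -1.518 -0.117 -0.008
vertex -2.29 -0.244 0.402
vertex -1.552 -0.601 0.73
endloop
endfacet
facet normal -0.824 0.211 0.527
outer loop
vertex -2.29 -0.244 0.402
vertex -2.729 -0.875 -0.032
vertex -2.301 -1.069 0.715
endloop
endfacet
facet normal -0.774 -0.513 -0.372
outer loop
vertex -2.729 -0.875 -0.032
vertex -2.228 -1.139 -0.71
vertex -2.262 -1.623 0.028
endloop
endfacet
facet normal 0.235 -0.348 -0.908
outer loop
vertex -2.228 -1.139 -0.71
vertex -1.479 -0.671 -0.695
vertex -1.49 -1.496 -0.382
endloop
endfacet
facet normal 0.810 0.478 -0.340
outer loop
vertex -1.479 -0.671 -0.695
vertex -1.518 -0.117 -0.008
vertex -1.051 -0.865 0.052
endloop
endfacet
facet normal 0.141 -0.256 0.956
outer loop
vertex -1.535 -1.453 0.499
vertex -1.552 -0.601 0.73
vertex -2.301 -1.069 0.715
endloop
endfacet
facet normal -0.213 -0.766 0.606
outer loop
vertex -1.535 -1.453 0.499
vertex -2.301 -1.069 0.715
vertex -2.262 -1.623 0.028
endloop
endfacet
facet normal 0.192 -0.980 0.058
outer loop
vertex -1.535 -1.453 0.499
vertex -2.262 -1.623 0.028
vertex -1.49 -1.496 -0.382
endloop
endfacet
facet normal 0.796 -0.602 0.070
outer loop
vertex -1.535 -1.453 0.499
vertex -1.49 -1.496 -0.382
vertex -1.051 -0.865 0.052
endloop
endfacet
facet normal 0.765 -0.154 0.625
outer loop
vertex -1.535 -1.453 0.499
vertex -1.051 -0.865 0.052
vertex -1.552 -0.601 0.73
endloop
endfacet
facet normal -0.235 0.348 0.908
outer loop
vertex -2.301 -1.069 0.715
vertex -1.552 -0.601 0.73
vertex -2.29 -0.244 0.402
endloop
endfacet
facet normal -0.810 -0.478 0.340
outer loop
vertex -2.262 -1.623 0.028
vertex -2.301 -1.069 0.715
vertex -2.729 -0.875 -0.032
endloop
endfacet
facet normal -0.155 -0.823 -0.547
outer loop
vertex -1.49 -1.496 -0.382
vertex -2.262 -1.623 0.028
vertex -2.228 -1.139 -0.71
endloop
endfacet
facet normal 0.824 -0.211 -0.527
outer loop
vertex -1.051 -0.865 0.052
vertex -1.49 -1.496 -0.382
vertex -1.479 -0.671 -0.695
endloop
endfacet
facet normal 0.774 0.513 0.372
outer loop
vertex -1.552 -0.601 0.73
vertex -1.051 -0.865 0.052
vertex -1.518 -0.117 -0.008
endloop
endfacet

endsolid


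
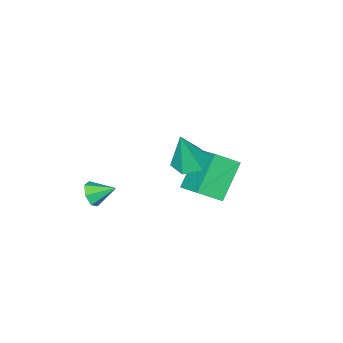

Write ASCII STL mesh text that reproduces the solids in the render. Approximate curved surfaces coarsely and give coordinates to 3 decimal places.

solid 
facet normal -0.669 -0.227 0.708
outer loop
vertex -2.423 0.911 -1.171
vertex -2.011 2.458 -0.285
vertex -3.287 1.501 -1.799
endloop
endfacet
facet normal -0.225 -0.845 -0.484
outer loop
vertex -1.929 1.962 -3.235
vertex -2.423 0.911 -1.171
vertex -3.287 1.501 -1.799
endloop
endfacet
facet normal -0.669 -0.227 0.708
outer loop
vertex -3.287 1.501 -1.799
vertex -2.011 2.458 -0.285
vertex -2.875 3.048 -0.913
endloop
endfacet
facet normal -0.708 0.483 -0.515
outer loop
vertex -2.875 3.048 -0.913
vertex -1.929 1.962 -3.235
vertex -3.287 1.501 -1.799
endloop
endfacet
facet normal 0.708 -0.483 0.515
outer loop
vertex -2.423 0.911 -1.171
vertex -0.653 2.919 -1.721
vertex -2.011 2.458 -0.285
endloop
endfacet
facet normal -0.225 -0.845 -0.484
outer loop
vertex -1.065 1.372 -2.607
vertex -2.423 0.911 -1.171
vertex -1.929 1.962 -3.235
endloop
endfacet
facet normal 0.708 -0.483 0.515
outer loop
vertex -1.065 1.372 -2.607
vertex -0.653 2.919 -1.721
vertex -2.423 0.911 -1.171
endloop
endfacet
facet normal 0.225 0.845 0.484
outer loop
vertex -2.011 2.458 -0.285
vertex -0.653 2.919 -1.721
vertex -2.875 3.048 -0.913
endloop
endfacet
facet normal -0.708 0.483 -0.515
outer loop
vertex -1.517 3.509 -2.349
vertex -1.929 1.962 -3.235
vertex -2.875 3.048 -0.913
endloop
endfacet
facet normal 0.225 0.845 0.484
outer loop
vertex -2.875 3.048 -0.913
vertex -0.653 2.919 -1.721
vertex -1.517 3.509 -2.349
endloop
endfacet
facet normal 0.669 0.227 -0.708
outer loop
vertex -1.517 3.509 -2.349
vertex -1.065 1.372 -2.607
vertex -1.929 1.962 -3.235
endloop
endfacet
facet normal 0.669 0.227 -0.708
outer loop
vertex -0.653 2.919 -1.721
vertex -1.065 1.372 -2.607
vertex -1.517 3.509 -2.349
endloop
endfacet
facet normal 0.602 -0.664 -0.444
outer loop
vertex 3.418 0.834 -1.024
vertex 2.921 0.605 -1.355
vertex 3.323 1.076 -1.515
endloop
endfacet
facet normal 0.412 0.846 0.337
outer loop
vertex 3.418 0.834 -1.024
vertex 3.323 1.076 -1.515
vertex 2.259 1.335 -0.865
endloop
endfacet
facet normal 0.600 -0.664 -0.446
outer loop
vertex 3.323 1.076 -1.515
vertex 2.921 0.605 -1.355
vertex 2.924 0.964 -1.885
endloop
endfacet
facet normal 0.033 0.946 -0.322
outer loop
vertex 3.323 1.076 -1.515
vertex 2.924 0.964 -1.885
vertex 2.259 1.335 -0.865
endloop
endfacet
facet normal 0.601 -0.663 -0.446
outer loop
vertex 2.924 0.964 -1.885
vertex 2.921 0.605 -1.355
vertex 2.523 0.581 -1.856
endloop
endfacet
facet normal -0.582 0.565 -0.585
outer loop
vertex 2.924 0.964 -1.885
vertex 2.523 0.581 -1.856
vertex 2.259 1.335 -0.865
endloop
endfacet
facet normal 0.601 -0.664 -0.446
outer loop
vertex 2.523 0.581 -1.856
vertex 2.921 0.605 -1.355
vertex 2.421 0.216 -1.45
endloop
endfacet
facet normal -0.968 -0.009 -0.251
outer loop
vertex 2.523 0.581 -1.856
vertex 2.421 0.216 -1.45
vertex 2.259 1.335 -0.865
endloop
endfacet
facet normal 0.601 -0.664 -0.445
outer loop
vertex 2.421 0.216 -1.45
vertex 2.921 0.605 -1.355
vertex 2.695 0.144 -0.972
endloop
endfacet
facet normal -0.836 -0.344 0.427
outer loop
vertex 2.421 0.216 -1.45
vertex 2.695 0.144 -0.972
vertex 2.259 1.335 -0.865
endloop
endfacet
facet normal 0.601 -0.664 -0.445
outer loop
vertex 2.695 0.144 -0.972
vertex 2.921 0.605 -1.355
vertex 3.139 0.419 -0.783
endloop
endfacet
facet normal -0.284 -0.188 0.940
outer loop
vertex 2.695 0.144 -0.972
vertex 3.139 0.419 -0.783
vertex 2.259 1.335 -0.865
endloop
endfacet
facet normal 0.602 -0.663 -0.445
outer loop
vertex 3.139 0.419 -0.783
vertex 2.921 0.605 -1.355
vertex 3.418 0.834 -1.024
endloop
endfacet
facet normal 0.271 0.341 0.900
outer loop
vertex 3.139 0.419 -0.783
vertex 3.418 0.834 -1.024
vertex 2.259 1.335 -0.865
endloop
endfacet
facet normal -0.272 0.045 -0.961
outer loop
vertex 1.195 3.448 1.354
vertex 0.551 3.929 1.559
vertex 1.282 4.273 1.368
endloop
endfacet
facet normal 0.988 -0.106 0.110
outer loop
vertex 1.195 3.448 1.354
vertex 1.282 4.273 1.368
vertex 1.029 3.851 3.241
endloop
endfacet
facet normal -0.272 0.045 -0.961
outer loop
vertex 1.282 4.273 1.368
vertex 0.551 3.929 1.559
vertex 0.638 4.754 1.573
endloop
endfacet
facet normal 0.629 0.736 0.251
outer loop
vertex 1.282 4.273 1.368
vertex 0.638 4.754 1.573
vertex 1.029 3.851 3.241
endloop
endfacet
facet normal -0.272 0.045 -0.961
outer loop
vertex 0.638 4.754 1.573
vertex 0.551 3.929 1.559
vertex -0.093 4.411 1.764
endloop
endfacet
facet normal -0.255 0.824 0.506
outer loop
vertex 0.638 4.754 1.573
vertex -0.093 4.411 1.764
vertex 1.029 3.851 3.241
endloop
endfacet
facet normal -0.273 0.044 -0.961
outer loop
vertex -0.093 4.411 1.764
vertex 0.551 3.929 1.559
vertex -0.18 3.585 1.751
endloop
endfacet
facet normal -0.781 0.072 0.621
outer loop
vertex -0.093 4.411 1.764
vertex -0.18 3.585 1.751
vertex 1.029 3.851 3.241
endloop
endfacet
facet normal -0.274 0.045 -0.961
outer loop
vertex -0.18 3.585 1.751
vertex 0.551 3.929 1.559
vertex 0.464 3.104 1.545
endloop
endfacet
facet normal -0.422 -0.770 0.479
outer loop
vertex -0.18 3.585 1.751
vertex 0.464 3.104 1.545
vertex 1.029 3.851 3.241
endloop
endfacet
facet normal -0.272 0.045 -0.961
outer loop
vertex 0.464 3.104 1.545
vertex 0.551 3.929 1.559
vertex 1.195 3.448 1.354
endloop
endfacet
facet normal 0.462 -0.858 0.224
outer loop
vertex 0.464 3.104 1.545
vertex 1.195 3.448 1.354
vertex 1.029 3.851 3.241
endloop
endfacet

endsolid
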